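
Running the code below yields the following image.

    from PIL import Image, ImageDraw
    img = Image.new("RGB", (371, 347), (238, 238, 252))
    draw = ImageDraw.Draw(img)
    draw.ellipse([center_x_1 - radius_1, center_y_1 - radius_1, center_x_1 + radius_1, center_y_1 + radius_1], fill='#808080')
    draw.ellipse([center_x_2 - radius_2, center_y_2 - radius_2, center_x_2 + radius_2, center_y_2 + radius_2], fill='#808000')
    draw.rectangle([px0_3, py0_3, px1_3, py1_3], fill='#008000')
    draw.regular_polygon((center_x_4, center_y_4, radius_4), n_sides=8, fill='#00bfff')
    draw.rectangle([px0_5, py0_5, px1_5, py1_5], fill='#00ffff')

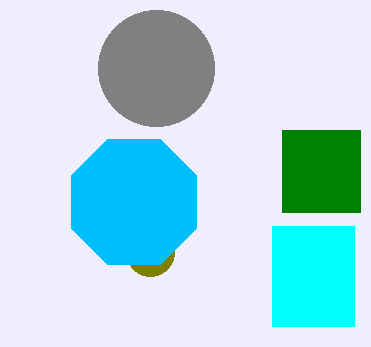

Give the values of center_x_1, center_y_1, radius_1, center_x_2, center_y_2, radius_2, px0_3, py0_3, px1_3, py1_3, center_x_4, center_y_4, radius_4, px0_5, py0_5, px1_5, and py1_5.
center_x_1 = 156
center_y_1 = 68
radius_1 = 58
center_x_2 = 150
center_y_2 = 252
radius_2 = 24
px0_3 = 282
py0_3 = 130
px1_3 = 360
py1_3 = 212
center_x_4 = 134
center_y_4 = 202
radius_4 = 68
px0_5 = 272
py0_5 = 226
px1_5 = 354
py1_5 = 326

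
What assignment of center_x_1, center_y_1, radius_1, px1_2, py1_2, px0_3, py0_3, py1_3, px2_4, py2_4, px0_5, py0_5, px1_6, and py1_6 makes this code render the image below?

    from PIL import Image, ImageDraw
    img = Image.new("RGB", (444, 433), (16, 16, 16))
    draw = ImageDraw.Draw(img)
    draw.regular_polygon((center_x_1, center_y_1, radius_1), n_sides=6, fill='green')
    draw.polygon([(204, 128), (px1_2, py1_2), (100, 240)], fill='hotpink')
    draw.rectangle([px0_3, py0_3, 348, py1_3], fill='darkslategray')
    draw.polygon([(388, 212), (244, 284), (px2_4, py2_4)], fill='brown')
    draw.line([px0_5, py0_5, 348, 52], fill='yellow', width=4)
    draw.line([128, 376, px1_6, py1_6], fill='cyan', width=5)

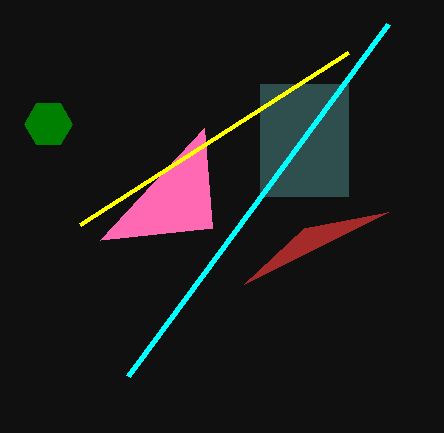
center_x_1 = 48
center_y_1 = 124
radius_1 = 24
px1_2 = 212
py1_2 = 228
px0_3 = 260
py0_3 = 84
py1_3 = 196
px2_4 = 304
py2_4 = 228
px0_5 = 80
py0_5 = 224
px1_6 = 388
py1_6 = 24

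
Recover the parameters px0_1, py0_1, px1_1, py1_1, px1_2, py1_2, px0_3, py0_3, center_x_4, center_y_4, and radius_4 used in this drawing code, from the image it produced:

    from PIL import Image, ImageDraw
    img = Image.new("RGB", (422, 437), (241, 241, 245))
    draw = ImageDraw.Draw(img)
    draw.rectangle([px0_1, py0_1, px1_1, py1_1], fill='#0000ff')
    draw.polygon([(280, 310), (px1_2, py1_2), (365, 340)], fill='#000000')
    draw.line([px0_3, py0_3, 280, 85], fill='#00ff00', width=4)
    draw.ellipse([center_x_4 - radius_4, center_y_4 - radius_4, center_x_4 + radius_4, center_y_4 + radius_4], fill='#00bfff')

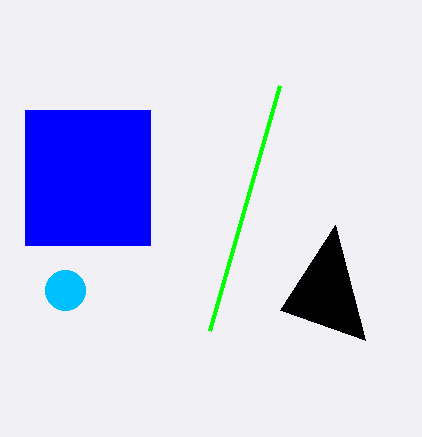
px0_1 = 25; py0_1 = 110; px1_1 = 150; py1_1 = 245; px1_2 = 335; py1_2 = 225; px0_3 = 210; py0_3 = 330; center_x_4 = 65; center_y_4 = 290; radius_4 = 20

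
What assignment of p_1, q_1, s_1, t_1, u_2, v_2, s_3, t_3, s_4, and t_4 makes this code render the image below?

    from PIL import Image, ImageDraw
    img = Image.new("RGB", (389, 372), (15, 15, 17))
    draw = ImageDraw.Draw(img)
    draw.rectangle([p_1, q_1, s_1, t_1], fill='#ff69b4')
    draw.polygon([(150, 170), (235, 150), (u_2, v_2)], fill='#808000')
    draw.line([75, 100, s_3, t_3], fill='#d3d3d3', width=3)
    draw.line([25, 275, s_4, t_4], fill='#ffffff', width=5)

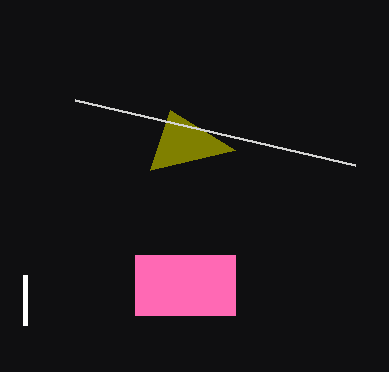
p_1 = 135, q_1 = 255, s_1 = 235, t_1 = 315, u_2 = 170, v_2 = 110, s_3 = 355, t_3 = 165, s_4 = 25, t_4 = 325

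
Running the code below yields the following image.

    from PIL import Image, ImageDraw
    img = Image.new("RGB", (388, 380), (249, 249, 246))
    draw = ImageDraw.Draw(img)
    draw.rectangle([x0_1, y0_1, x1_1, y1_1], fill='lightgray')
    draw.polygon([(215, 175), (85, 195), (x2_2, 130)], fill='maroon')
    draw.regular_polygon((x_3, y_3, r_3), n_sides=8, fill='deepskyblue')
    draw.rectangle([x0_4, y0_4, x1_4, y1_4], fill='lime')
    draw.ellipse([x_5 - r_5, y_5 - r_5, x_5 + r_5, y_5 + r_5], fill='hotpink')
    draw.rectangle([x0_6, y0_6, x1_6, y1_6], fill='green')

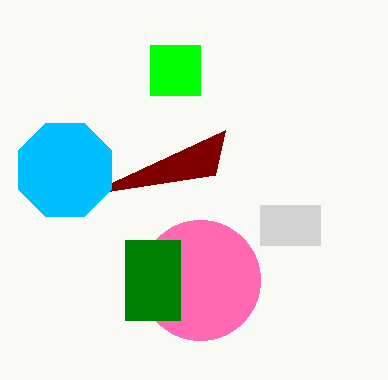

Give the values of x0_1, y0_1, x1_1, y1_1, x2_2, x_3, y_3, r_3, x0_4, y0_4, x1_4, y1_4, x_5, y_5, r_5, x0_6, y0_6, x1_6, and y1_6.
x0_1 = 260
y0_1 = 205
x1_1 = 320
y1_1 = 245
x2_2 = 225
x_3 = 65
y_3 = 170
r_3 = 50
x0_4 = 150
y0_4 = 45
x1_4 = 200
y1_4 = 95
x_5 = 200
y_5 = 280
r_5 = 60
x0_6 = 125
y0_6 = 240
x1_6 = 180
y1_6 = 320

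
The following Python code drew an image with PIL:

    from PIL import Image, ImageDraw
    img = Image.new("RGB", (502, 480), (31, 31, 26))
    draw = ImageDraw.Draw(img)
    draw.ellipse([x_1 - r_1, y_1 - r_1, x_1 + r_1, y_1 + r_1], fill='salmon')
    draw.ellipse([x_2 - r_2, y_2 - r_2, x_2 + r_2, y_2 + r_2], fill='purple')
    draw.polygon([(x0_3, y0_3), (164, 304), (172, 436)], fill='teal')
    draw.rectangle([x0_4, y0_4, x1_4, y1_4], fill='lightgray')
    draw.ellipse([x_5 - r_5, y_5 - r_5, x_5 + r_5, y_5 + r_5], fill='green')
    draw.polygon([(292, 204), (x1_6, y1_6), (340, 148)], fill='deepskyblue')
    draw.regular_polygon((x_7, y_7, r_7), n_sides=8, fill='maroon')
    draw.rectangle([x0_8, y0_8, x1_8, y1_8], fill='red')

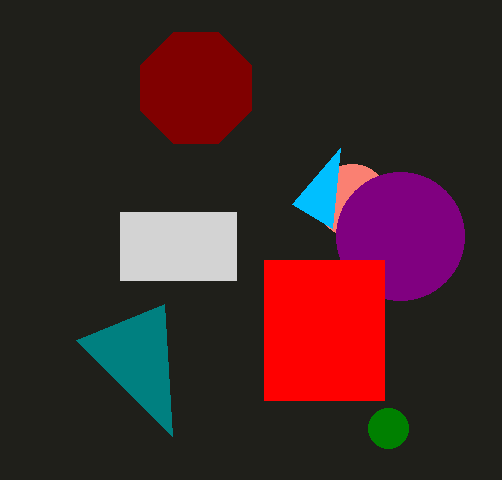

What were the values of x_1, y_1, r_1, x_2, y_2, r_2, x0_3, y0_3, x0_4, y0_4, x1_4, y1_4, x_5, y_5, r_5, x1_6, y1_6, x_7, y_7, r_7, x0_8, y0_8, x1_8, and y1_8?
x_1 = 352; y_1 = 200; r_1 = 36; x_2 = 400; y_2 = 236; r_2 = 64; x0_3 = 76; y0_3 = 340; x0_4 = 120; y0_4 = 212; x1_4 = 236; y1_4 = 280; x_5 = 388; y_5 = 428; r_5 = 20; x1_6 = 332; y1_6 = 228; x_7 = 196; y_7 = 88; r_7 = 60; x0_8 = 264; y0_8 = 260; x1_8 = 384; y1_8 = 400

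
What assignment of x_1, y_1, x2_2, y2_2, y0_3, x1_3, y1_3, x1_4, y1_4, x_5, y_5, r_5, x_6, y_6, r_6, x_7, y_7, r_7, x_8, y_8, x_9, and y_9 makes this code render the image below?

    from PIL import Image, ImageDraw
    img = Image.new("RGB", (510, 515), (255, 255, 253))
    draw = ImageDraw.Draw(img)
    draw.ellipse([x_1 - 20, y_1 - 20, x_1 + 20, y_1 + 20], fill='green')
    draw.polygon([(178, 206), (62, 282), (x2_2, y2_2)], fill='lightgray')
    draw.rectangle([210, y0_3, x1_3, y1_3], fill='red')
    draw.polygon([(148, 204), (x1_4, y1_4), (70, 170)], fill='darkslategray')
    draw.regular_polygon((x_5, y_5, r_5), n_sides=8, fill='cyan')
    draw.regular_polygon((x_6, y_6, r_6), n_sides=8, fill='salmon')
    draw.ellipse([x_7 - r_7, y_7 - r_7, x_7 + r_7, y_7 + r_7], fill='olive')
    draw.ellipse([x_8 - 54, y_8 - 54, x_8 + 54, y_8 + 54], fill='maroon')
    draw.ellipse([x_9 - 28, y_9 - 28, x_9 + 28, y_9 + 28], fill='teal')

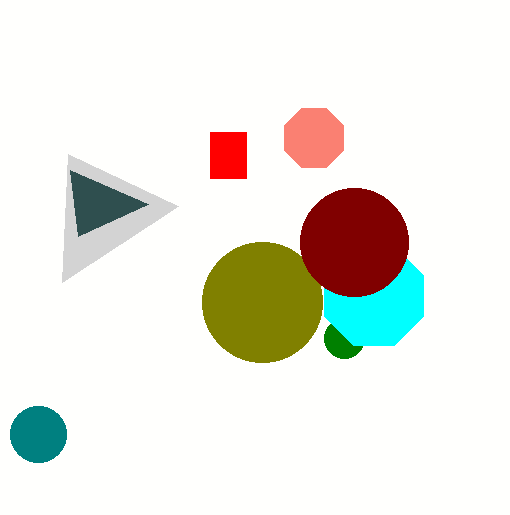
x_1 = 344
y_1 = 338
x2_2 = 68
y2_2 = 154
y0_3 = 132
x1_3 = 246
y1_3 = 178
x1_4 = 78
y1_4 = 236
x_5 = 374
y_5 = 296
r_5 = 54
x_6 = 314
y_6 = 138
r_6 = 32
x_7 = 262
y_7 = 302
r_7 = 60
x_8 = 354
y_8 = 242
x_9 = 38
y_9 = 434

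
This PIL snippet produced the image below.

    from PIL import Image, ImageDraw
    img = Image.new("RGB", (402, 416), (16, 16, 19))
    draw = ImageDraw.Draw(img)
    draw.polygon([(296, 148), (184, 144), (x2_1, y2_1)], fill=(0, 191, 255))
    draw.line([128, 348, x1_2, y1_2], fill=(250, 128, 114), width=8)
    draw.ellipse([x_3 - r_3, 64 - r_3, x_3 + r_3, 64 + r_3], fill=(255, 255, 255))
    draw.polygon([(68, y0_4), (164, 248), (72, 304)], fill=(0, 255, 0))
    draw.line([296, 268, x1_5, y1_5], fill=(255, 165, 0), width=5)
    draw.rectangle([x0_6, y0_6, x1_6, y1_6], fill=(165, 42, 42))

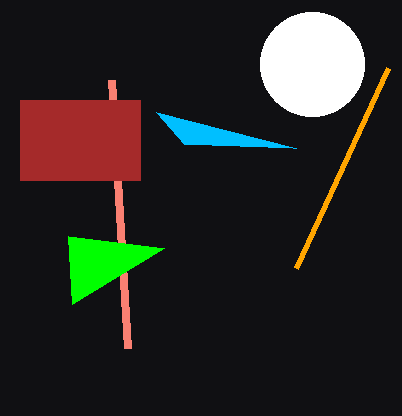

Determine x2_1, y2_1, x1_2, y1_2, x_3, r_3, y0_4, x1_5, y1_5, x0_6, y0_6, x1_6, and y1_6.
x2_1 = 156
y2_1 = 112
x1_2 = 112
y1_2 = 80
x_3 = 312
r_3 = 52
y0_4 = 236
x1_5 = 388
y1_5 = 68
x0_6 = 20
y0_6 = 100
x1_6 = 140
y1_6 = 180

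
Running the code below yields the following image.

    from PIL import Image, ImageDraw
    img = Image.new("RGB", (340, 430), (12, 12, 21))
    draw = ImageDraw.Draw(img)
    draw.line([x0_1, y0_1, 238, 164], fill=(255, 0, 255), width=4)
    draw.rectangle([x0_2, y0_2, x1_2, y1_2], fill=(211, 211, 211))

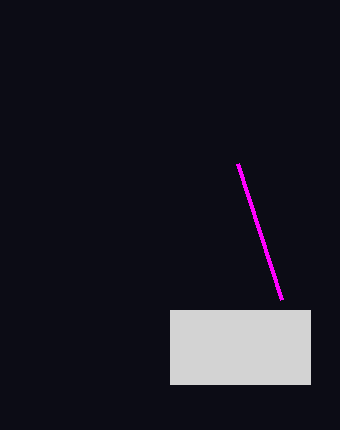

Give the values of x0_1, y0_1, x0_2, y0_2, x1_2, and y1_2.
x0_1 = 282; y0_1 = 300; x0_2 = 170; y0_2 = 310; x1_2 = 310; y1_2 = 384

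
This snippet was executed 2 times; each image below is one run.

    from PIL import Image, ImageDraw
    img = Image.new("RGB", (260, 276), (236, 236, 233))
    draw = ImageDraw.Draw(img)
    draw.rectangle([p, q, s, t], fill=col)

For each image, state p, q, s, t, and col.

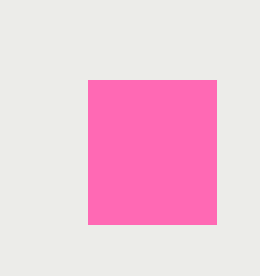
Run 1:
p = 88
q = 80
s = 216
t = 224
col = 'hotpink'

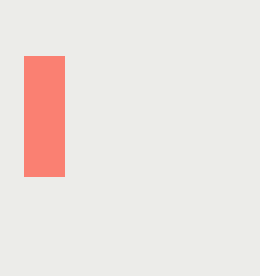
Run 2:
p = 24
q = 56
s = 64
t = 176
col = 'salmon'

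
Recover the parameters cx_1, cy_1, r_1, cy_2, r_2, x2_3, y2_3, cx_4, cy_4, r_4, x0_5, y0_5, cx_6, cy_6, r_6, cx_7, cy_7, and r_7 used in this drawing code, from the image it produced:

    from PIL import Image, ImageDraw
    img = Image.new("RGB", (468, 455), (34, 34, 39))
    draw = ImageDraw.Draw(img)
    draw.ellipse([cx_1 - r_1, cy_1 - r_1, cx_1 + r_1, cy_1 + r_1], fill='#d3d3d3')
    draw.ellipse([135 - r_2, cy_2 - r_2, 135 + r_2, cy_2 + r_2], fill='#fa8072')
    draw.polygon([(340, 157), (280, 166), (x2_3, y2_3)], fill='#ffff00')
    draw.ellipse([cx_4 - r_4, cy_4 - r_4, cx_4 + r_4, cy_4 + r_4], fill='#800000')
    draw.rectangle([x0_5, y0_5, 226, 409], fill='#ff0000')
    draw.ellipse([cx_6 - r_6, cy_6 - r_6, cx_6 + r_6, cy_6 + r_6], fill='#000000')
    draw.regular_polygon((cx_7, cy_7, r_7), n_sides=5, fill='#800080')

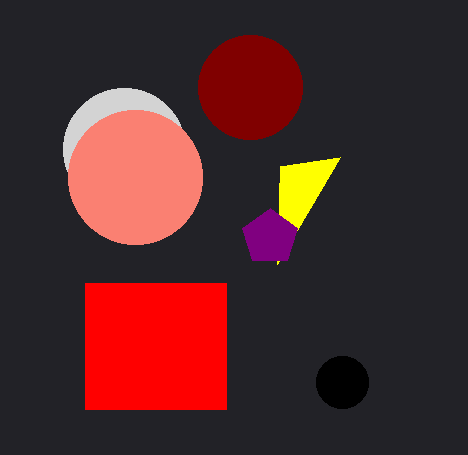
cx_1 = 124
cy_1 = 149
r_1 = 61
cy_2 = 177
r_2 = 67
x2_3 = 277
y2_3 = 264
cx_4 = 250
cy_4 = 87
r_4 = 52
x0_5 = 85
y0_5 = 283
cx_6 = 342
cy_6 = 382
r_6 = 26
cx_7 = 270
cy_7 = 237
r_7 = 29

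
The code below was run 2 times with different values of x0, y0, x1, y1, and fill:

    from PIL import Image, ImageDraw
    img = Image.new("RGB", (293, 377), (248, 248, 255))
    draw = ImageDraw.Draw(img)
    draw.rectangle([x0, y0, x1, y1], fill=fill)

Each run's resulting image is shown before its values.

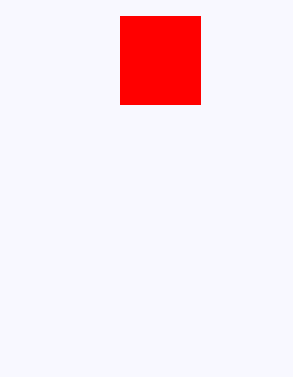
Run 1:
x0 = 120, y0 = 16, x1 = 200, y1 = 104, fill = 'red'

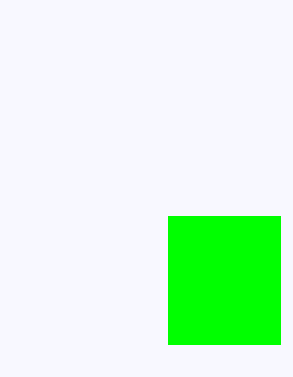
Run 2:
x0 = 168
y0 = 216
x1 = 280
y1 = 344
fill = 'lime'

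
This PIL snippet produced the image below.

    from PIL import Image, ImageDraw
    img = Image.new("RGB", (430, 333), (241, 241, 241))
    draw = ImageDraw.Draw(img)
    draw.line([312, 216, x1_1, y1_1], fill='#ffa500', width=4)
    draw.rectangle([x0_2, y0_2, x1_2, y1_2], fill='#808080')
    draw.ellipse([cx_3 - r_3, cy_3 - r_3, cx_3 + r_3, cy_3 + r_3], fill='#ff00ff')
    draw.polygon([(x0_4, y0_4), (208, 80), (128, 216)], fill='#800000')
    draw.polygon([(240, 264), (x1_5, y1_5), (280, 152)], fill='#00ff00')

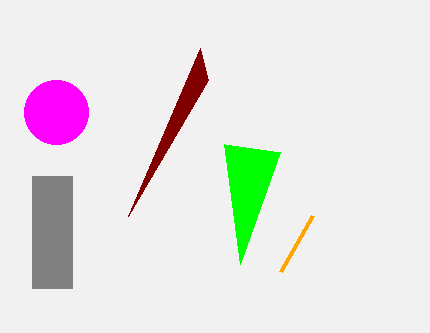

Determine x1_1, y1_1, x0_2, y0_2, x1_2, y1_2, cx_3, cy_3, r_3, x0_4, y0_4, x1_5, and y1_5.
x1_1 = 280; y1_1 = 272; x0_2 = 32; y0_2 = 176; x1_2 = 72; y1_2 = 288; cx_3 = 56; cy_3 = 112; r_3 = 32; x0_4 = 200; y0_4 = 48; x1_5 = 224; y1_5 = 144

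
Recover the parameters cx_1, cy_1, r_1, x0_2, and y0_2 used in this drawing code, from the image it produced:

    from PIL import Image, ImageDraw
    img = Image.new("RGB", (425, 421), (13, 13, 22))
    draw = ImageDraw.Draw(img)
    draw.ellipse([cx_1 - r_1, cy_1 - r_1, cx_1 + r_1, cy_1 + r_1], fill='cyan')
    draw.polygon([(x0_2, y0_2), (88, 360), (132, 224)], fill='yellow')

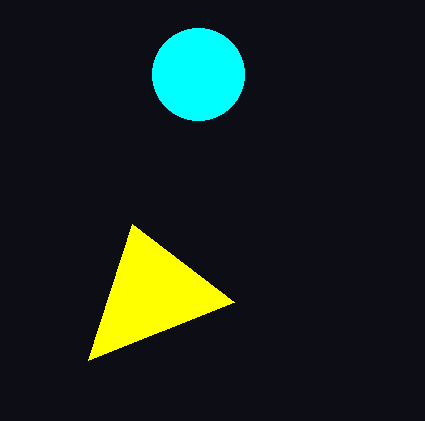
cx_1 = 198, cy_1 = 74, r_1 = 46, x0_2 = 234, y0_2 = 302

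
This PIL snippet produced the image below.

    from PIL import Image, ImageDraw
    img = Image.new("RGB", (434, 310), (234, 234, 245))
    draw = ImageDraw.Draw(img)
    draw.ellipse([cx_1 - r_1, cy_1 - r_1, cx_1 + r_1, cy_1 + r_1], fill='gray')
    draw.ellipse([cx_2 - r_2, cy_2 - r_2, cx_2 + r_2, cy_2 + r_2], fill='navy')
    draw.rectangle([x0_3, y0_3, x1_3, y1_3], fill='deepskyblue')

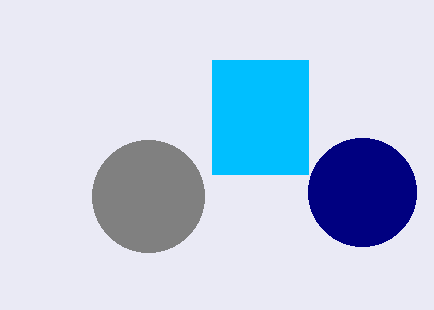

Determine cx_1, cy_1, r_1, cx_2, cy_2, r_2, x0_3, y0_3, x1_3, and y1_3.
cx_1 = 148; cy_1 = 196; r_1 = 56; cx_2 = 362; cy_2 = 192; r_2 = 54; x0_3 = 212; y0_3 = 60; x1_3 = 308; y1_3 = 174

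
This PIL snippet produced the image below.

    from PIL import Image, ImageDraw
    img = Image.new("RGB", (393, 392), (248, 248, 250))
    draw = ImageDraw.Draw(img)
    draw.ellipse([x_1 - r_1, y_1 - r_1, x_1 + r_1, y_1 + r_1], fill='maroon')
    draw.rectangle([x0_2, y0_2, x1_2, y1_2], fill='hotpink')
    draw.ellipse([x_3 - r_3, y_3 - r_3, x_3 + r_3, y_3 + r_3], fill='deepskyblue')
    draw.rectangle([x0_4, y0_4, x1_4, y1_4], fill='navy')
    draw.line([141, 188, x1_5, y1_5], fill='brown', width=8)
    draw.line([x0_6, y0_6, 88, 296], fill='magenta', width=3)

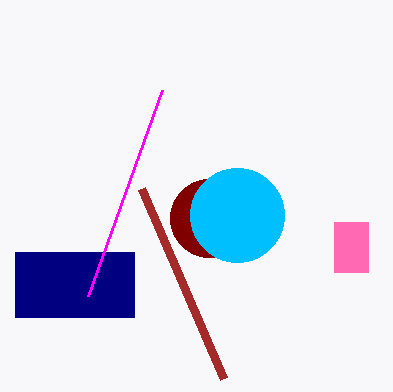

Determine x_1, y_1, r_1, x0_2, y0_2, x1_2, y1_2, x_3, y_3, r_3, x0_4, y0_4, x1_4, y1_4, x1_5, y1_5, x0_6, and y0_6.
x_1 = 209
y_1 = 218
r_1 = 39
x0_2 = 334
y0_2 = 222
x1_2 = 368
y1_2 = 272
x_3 = 237
y_3 = 215
r_3 = 47
x0_4 = 15
y0_4 = 252
x1_4 = 134
y1_4 = 317
x1_5 = 223
y1_5 = 378
x0_6 = 162
y0_6 = 90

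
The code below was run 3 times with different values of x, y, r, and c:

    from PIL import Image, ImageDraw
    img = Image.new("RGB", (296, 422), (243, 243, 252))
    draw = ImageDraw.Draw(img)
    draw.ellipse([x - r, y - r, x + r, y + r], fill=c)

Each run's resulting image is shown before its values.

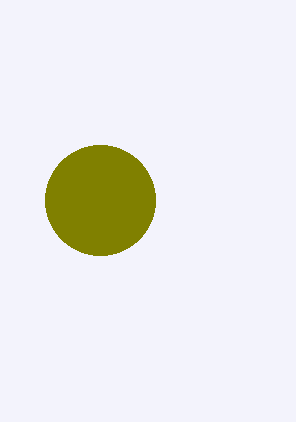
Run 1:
x = 100
y = 200
r = 55
c = 'olive'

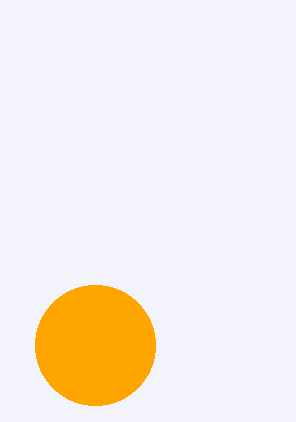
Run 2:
x = 95, y = 345, r = 60, c = 'orange'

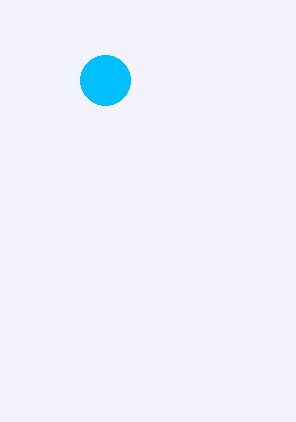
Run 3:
x = 105, y = 80, r = 25, c = 'deepskyblue'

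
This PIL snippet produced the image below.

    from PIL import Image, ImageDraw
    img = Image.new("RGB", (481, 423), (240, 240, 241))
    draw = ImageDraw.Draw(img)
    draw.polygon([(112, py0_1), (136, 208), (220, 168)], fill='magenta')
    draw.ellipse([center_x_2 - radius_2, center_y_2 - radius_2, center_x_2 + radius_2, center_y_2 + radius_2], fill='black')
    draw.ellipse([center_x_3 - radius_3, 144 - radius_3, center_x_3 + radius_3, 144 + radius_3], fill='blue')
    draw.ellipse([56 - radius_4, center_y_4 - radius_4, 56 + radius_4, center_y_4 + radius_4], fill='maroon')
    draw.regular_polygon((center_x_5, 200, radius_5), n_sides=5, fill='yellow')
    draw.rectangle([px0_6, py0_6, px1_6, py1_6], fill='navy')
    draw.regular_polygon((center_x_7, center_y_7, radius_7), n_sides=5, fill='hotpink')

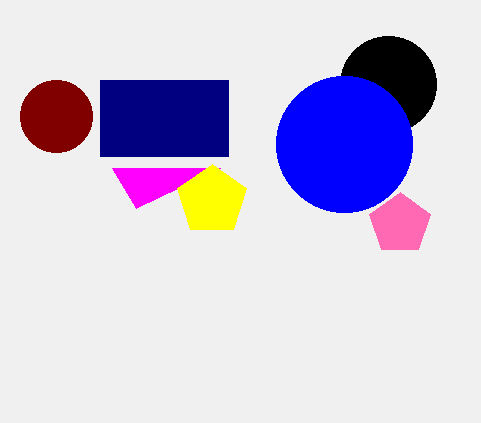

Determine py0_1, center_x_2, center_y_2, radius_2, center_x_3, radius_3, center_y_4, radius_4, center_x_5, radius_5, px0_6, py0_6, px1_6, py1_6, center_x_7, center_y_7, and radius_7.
py0_1 = 168, center_x_2 = 388, center_y_2 = 84, radius_2 = 48, center_x_3 = 344, radius_3 = 68, center_y_4 = 116, radius_4 = 36, center_x_5 = 212, radius_5 = 36, px0_6 = 100, py0_6 = 80, px1_6 = 228, py1_6 = 156, center_x_7 = 400, center_y_7 = 224, radius_7 = 32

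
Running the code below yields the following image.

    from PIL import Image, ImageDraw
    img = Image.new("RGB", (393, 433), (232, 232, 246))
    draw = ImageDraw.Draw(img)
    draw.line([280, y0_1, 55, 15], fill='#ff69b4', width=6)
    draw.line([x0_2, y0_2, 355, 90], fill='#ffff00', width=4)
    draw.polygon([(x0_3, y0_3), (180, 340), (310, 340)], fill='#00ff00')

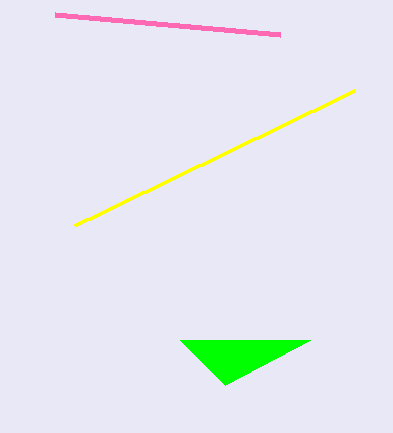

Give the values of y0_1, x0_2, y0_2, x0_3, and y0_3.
y0_1 = 35
x0_2 = 75
y0_2 = 225
x0_3 = 225
y0_3 = 385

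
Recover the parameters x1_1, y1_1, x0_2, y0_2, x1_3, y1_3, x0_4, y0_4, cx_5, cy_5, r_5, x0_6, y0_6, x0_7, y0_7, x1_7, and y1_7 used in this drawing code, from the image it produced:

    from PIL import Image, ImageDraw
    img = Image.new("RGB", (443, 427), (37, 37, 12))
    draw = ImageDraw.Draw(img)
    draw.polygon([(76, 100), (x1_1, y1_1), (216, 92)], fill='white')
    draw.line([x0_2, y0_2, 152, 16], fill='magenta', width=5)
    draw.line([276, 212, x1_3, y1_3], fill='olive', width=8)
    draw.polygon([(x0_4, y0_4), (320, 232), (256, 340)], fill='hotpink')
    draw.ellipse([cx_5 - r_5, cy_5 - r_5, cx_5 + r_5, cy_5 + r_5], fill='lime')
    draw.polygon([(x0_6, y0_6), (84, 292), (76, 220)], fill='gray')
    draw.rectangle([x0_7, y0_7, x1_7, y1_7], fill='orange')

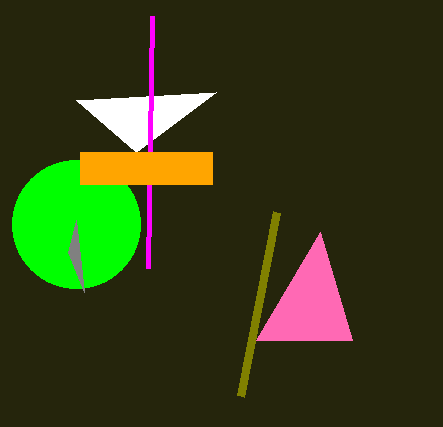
x1_1 = 136, y1_1 = 152, x0_2 = 148, y0_2 = 268, x1_3 = 240, y1_3 = 396, x0_4 = 352, y0_4 = 340, cx_5 = 76, cy_5 = 224, r_5 = 64, x0_6 = 68, y0_6 = 252, x0_7 = 80, y0_7 = 152, x1_7 = 212, y1_7 = 184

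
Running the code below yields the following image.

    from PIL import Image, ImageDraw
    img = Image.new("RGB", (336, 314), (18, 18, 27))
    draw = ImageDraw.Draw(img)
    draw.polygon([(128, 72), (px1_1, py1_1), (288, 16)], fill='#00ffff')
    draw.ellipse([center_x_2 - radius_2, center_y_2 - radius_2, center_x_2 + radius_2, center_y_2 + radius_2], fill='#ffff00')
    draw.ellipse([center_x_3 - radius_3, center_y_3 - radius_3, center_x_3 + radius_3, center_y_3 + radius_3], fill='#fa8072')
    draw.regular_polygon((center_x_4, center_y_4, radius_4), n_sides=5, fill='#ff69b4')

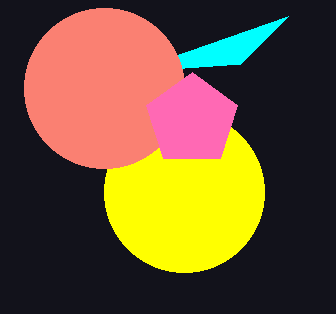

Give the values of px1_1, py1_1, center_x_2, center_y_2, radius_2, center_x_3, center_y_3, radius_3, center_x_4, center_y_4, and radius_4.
px1_1 = 240; py1_1 = 64; center_x_2 = 184; center_y_2 = 192; radius_2 = 80; center_x_3 = 104; center_y_3 = 88; radius_3 = 80; center_x_4 = 192; center_y_4 = 120; radius_4 = 48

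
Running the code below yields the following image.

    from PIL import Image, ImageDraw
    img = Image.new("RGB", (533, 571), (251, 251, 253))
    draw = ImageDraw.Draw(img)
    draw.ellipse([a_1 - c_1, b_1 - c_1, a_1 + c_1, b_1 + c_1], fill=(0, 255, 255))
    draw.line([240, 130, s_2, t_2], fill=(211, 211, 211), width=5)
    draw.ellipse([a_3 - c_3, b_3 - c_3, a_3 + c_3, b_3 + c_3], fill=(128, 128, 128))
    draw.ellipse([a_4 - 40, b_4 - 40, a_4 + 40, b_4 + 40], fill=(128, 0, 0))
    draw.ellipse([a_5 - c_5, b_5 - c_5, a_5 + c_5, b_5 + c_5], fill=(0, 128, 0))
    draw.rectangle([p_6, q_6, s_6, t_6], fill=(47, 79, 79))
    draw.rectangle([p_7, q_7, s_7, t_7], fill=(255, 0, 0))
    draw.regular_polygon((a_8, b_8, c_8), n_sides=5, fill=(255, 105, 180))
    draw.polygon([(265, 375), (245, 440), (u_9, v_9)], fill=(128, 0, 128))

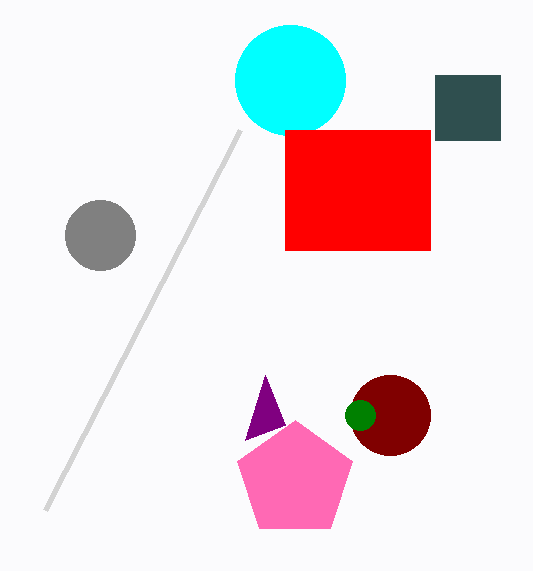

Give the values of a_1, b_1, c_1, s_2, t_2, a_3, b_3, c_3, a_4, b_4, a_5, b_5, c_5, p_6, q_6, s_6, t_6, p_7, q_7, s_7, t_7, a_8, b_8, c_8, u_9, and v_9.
a_1 = 290, b_1 = 80, c_1 = 55, s_2 = 45, t_2 = 510, a_3 = 100, b_3 = 235, c_3 = 35, a_4 = 390, b_4 = 415, a_5 = 360, b_5 = 415, c_5 = 15, p_6 = 435, q_6 = 75, s_6 = 500, t_6 = 140, p_7 = 285, q_7 = 130, s_7 = 430, t_7 = 250, a_8 = 295, b_8 = 480, c_8 = 60, u_9 = 285, v_9 = 425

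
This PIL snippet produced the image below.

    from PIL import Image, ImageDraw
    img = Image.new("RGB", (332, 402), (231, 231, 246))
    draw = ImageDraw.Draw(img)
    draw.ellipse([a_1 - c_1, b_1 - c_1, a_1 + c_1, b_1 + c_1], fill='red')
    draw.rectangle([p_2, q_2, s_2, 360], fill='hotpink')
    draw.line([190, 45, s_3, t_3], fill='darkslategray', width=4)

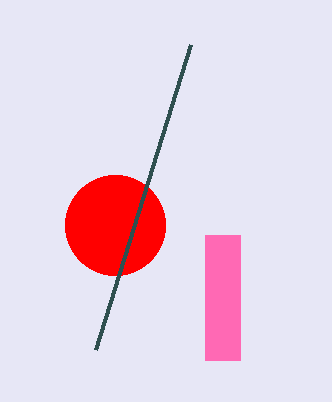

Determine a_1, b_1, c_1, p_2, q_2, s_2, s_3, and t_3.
a_1 = 115, b_1 = 225, c_1 = 50, p_2 = 205, q_2 = 235, s_2 = 240, s_3 = 95, t_3 = 350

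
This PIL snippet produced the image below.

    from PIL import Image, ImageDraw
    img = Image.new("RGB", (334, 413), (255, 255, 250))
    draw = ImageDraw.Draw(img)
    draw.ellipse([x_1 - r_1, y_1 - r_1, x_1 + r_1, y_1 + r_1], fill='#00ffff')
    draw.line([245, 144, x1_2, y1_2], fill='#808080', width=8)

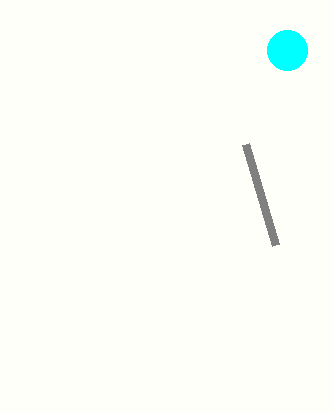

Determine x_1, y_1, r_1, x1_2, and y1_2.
x_1 = 287; y_1 = 50; r_1 = 20; x1_2 = 275; y1_2 = 245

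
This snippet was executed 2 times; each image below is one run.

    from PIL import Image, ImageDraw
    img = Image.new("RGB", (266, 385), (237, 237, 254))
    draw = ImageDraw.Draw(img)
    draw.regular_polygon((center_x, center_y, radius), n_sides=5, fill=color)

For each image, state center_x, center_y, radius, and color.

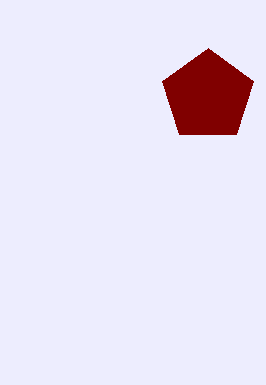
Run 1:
center_x = 208, center_y = 96, radius = 48, color = 'maroon'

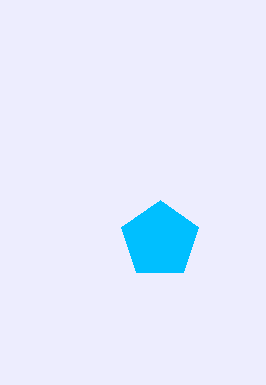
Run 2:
center_x = 160; center_y = 240; radius = 40; color = 'deepskyblue'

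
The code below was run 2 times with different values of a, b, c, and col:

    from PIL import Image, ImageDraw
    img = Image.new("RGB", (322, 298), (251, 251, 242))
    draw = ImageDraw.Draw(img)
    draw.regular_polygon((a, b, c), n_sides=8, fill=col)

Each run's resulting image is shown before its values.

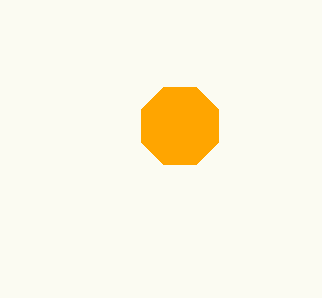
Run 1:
a = 180; b = 126; c = 42; col = 'orange'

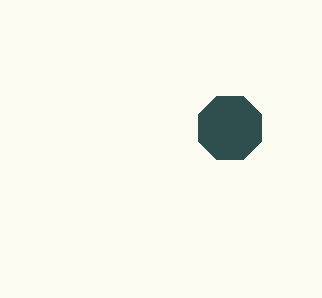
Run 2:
a = 230, b = 128, c = 34, col = 'darkslategray'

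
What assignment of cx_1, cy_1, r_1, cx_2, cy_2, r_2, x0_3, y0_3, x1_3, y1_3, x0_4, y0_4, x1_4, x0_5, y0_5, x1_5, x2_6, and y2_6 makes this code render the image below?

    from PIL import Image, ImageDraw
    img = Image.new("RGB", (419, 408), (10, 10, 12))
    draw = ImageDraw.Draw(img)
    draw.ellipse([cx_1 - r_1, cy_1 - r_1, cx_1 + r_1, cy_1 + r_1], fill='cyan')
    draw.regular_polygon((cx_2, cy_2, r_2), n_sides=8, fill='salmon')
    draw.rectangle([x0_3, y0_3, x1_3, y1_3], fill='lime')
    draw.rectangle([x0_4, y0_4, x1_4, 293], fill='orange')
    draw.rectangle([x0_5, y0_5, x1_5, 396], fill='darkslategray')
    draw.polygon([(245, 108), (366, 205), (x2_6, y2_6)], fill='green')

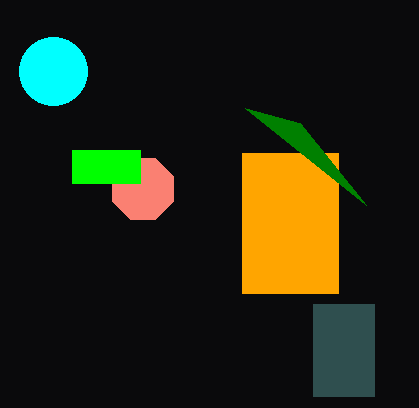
cx_1 = 53, cy_1 = 71, r_1 = 34, cx_2 = 143, cy_2 = 189, r_2 = 33, x0_3 = 72, y0_3 = 150, x1_3 = 140, y1_3 = 183, x0_4 = 242, y0_4 = 153, x1_4 = 338, x0_5 = 313, y0_5 = 304, x1_5 = 374, x2_6 = 300, y2_6 = 123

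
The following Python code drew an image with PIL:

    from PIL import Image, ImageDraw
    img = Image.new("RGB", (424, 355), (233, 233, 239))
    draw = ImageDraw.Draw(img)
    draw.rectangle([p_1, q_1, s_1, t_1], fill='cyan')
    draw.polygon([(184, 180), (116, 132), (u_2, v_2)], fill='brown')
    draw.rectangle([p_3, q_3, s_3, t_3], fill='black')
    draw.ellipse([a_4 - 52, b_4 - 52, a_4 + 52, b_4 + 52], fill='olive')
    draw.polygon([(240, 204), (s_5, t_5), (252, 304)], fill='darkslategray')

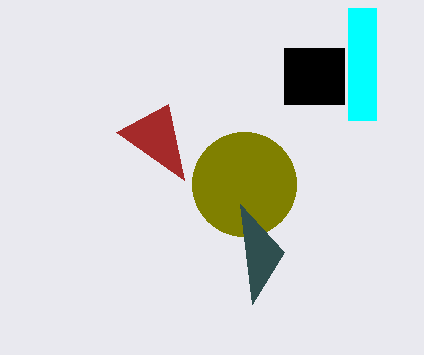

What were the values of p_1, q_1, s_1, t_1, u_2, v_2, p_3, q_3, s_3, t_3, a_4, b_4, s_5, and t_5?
p_1 = 348, q_1 = 8, s_1 = 376, t_1 = 120, u_2 = 168, v_2 = 104, p_3 = 284, q_3 = 48, s_3 = 344, t_3 = 104, a_4 = 244, b_4 = 184, s_5 = 284, t_5 = 252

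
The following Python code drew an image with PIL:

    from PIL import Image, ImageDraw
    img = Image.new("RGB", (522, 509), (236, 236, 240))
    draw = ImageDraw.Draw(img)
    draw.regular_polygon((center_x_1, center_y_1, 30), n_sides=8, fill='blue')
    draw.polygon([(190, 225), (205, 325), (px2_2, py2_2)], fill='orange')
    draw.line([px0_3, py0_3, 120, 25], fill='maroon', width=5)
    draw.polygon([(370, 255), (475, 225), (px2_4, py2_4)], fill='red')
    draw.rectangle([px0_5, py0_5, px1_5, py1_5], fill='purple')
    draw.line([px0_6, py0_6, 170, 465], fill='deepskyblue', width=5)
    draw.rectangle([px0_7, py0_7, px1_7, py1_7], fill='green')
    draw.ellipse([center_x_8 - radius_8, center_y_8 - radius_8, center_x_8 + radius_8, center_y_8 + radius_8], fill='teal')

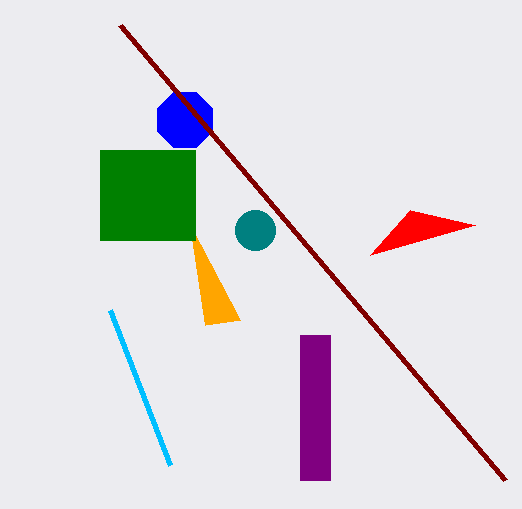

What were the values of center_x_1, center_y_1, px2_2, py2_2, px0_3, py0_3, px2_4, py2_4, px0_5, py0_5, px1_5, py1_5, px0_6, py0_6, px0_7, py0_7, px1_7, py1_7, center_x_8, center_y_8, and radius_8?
center_x_1 = 185
center_y_1 = 120
px2_2 = 240
py2_2 = 320
px0_3 = 505
py0_3 = 480
px2_4 = 410
py2_4 = 210
px0_5 = 300
py0_5 = 335
px1_5 = 330
py1_5 = 480
px0_6 = 110
py0_6 = 310
px0_7 = 100
py0_7 = 150
px1_7 = 195
py1_7 = 240
center_x_8 = 255
center_y_8 = 230
radius_8 = 20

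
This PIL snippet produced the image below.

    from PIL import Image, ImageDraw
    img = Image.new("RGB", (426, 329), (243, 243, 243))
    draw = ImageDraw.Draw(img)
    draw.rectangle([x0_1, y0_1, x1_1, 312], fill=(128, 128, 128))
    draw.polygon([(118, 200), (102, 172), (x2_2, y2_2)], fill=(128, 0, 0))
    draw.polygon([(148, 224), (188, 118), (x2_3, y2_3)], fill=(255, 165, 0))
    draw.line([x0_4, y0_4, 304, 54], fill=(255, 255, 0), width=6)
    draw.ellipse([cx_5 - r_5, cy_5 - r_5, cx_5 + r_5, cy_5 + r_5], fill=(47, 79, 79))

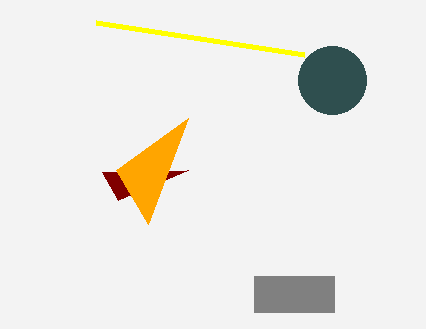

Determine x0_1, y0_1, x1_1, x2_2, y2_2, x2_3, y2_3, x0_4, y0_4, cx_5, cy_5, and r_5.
x0_1 = 254, y0_1 = 276, x1_1 = 334, x2_2 = 188, y2_2 = 170, x2_3 = 116, y2_3 = 170, x0_4 = 96, y0_4 = 22, cx_5 = 332, cy_5 = 80, r_5 = 34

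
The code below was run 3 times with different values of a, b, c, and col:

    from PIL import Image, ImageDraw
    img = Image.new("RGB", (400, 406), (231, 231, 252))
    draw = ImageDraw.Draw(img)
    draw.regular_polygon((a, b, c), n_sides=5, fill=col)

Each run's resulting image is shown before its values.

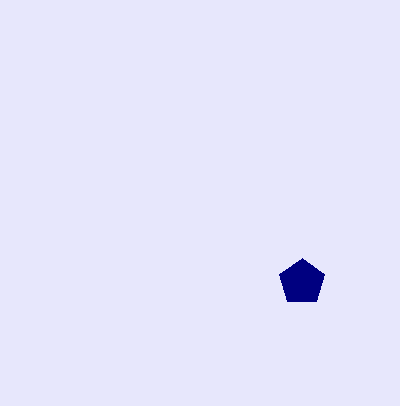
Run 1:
a = 302
b = 282
c = 24
col = 'navy'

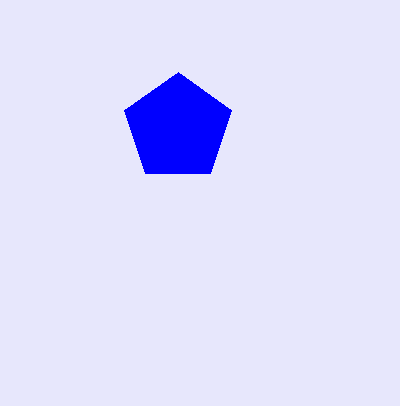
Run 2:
a = 178
b = 128
c = 56
col = 'blue'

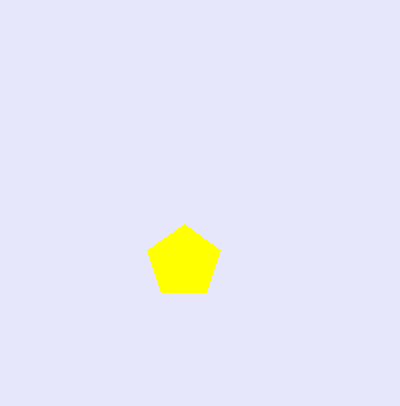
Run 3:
a = 184
b = 262
c = 38
col = 'yellow'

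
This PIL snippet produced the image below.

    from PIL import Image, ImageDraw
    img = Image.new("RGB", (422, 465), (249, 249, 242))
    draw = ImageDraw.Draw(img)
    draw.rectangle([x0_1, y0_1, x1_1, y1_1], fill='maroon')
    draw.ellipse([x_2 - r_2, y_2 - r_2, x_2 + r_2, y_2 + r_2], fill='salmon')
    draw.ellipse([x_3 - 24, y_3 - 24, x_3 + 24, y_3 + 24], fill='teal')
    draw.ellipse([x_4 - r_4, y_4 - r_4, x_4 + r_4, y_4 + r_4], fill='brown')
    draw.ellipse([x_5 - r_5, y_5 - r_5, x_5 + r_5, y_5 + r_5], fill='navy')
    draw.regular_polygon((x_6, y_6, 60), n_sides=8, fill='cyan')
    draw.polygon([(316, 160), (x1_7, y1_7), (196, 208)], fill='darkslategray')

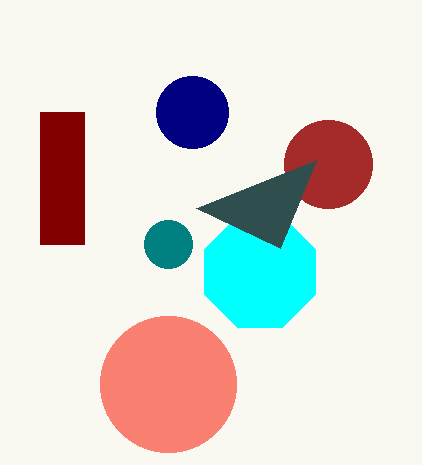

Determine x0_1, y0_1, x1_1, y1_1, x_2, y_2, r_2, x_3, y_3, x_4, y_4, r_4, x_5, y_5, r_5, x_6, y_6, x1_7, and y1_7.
x0_1 = 40, y0_1 = 112, x1_1 = 84, y1_1 = 244, x_2 = 168, y_2 = 384, r_2 = 68, x_3 = 168, y_3 = 244, x_4 = 328, y_4 = 164, r_4 = 44, x_5 = 192, y_5 = 112, r_5 = 36, x_6 = 260, y_6 = 272, x1_7 = 280, y1_7 = 248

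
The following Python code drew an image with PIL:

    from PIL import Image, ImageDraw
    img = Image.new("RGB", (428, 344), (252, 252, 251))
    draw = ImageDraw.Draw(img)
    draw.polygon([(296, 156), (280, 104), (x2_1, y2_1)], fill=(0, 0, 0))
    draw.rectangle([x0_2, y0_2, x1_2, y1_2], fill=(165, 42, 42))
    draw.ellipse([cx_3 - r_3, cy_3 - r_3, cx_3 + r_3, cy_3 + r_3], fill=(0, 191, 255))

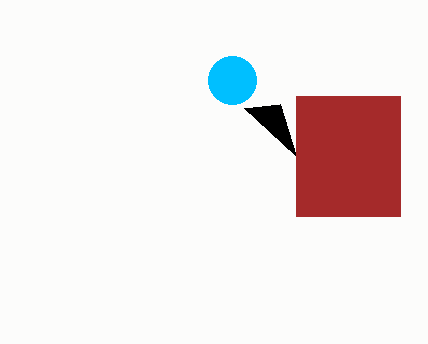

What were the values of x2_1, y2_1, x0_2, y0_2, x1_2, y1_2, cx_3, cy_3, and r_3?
x2_1 = 244
y2_1 = 108
x0_2 = 296
y0_2 = 96
x1_2 = 400
y1_2 = 216
cx_3 = 232
cy_3 = 80
r_3 = 24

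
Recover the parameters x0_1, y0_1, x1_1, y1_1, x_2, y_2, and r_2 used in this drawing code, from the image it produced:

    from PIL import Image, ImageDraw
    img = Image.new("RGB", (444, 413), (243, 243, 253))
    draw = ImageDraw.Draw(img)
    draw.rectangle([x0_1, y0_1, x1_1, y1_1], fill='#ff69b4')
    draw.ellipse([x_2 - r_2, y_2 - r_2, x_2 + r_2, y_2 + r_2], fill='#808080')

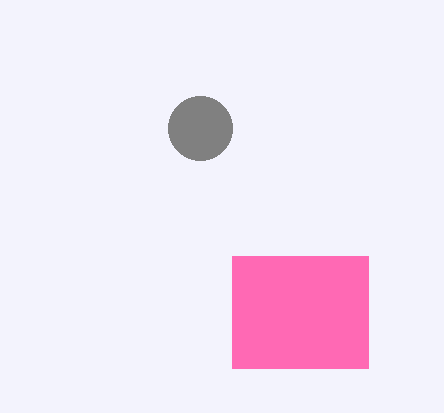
x0_1 = 232; y0_1 = 256; x1_1 = 368; y1_1 = 368; x_2 = 200; y_2 = 128; r_2 = 32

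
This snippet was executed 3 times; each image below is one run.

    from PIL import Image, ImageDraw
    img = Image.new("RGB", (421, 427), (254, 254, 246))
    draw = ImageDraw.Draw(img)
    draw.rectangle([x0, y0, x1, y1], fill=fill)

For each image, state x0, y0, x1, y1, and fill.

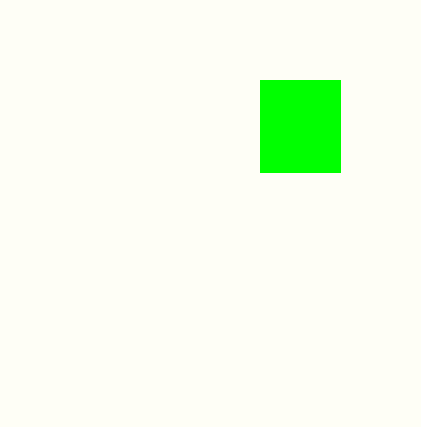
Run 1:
x0 = 260
y0 = 80
x1 = 340
y1 = 172
fill = 'lime'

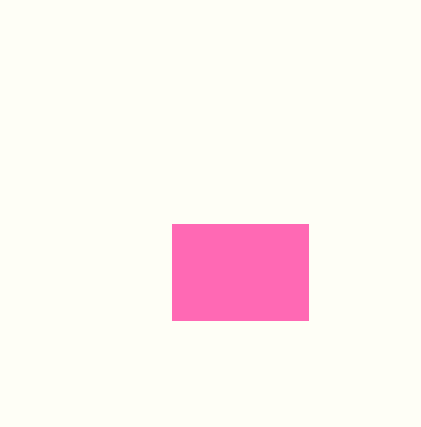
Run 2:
x0 = 172; y0 = 224; x1 = 308; y1 = 320; fill = 'hotpink'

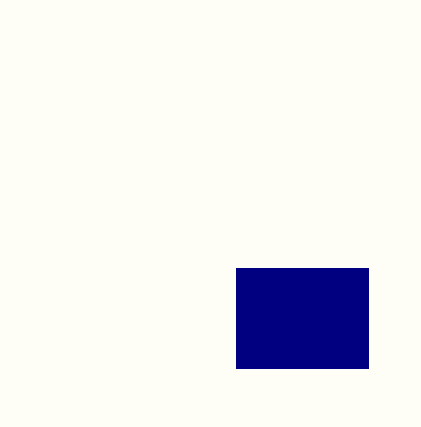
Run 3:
x0 = 236; y0 = 268; x1 = 368; y1 = 368; fill = 'navy'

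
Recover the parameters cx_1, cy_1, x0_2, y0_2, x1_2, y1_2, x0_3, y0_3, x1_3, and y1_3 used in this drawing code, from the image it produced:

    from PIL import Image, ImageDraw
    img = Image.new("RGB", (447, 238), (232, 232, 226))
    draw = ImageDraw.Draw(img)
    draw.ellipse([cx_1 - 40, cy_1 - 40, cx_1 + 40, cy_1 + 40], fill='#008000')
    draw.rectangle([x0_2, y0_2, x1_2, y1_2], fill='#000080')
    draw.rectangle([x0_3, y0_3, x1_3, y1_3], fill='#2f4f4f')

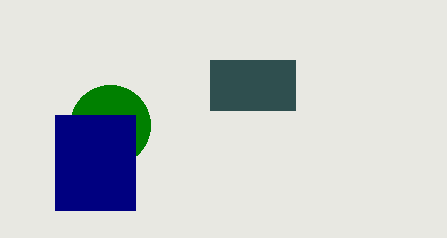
cx_1 = 110; cy_1 = 125; x0_2 = 55; y0_2 = 115; x1_2 = 135; y1_2 = 210; x0_3 = 210; y0_3 = 60; x1_3 = 295; y1_3 = 110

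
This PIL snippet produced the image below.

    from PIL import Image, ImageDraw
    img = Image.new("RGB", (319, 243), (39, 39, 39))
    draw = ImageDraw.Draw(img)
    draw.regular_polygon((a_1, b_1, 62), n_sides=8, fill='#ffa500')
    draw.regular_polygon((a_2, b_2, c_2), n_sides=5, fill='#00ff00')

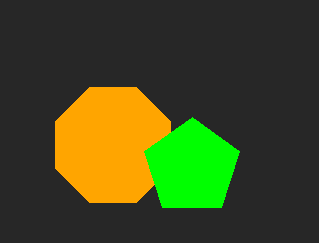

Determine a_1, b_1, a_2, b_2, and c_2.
a_1 = 113
b_1 = 145
a_2 = 192
b_2 = 167
c_2 = 50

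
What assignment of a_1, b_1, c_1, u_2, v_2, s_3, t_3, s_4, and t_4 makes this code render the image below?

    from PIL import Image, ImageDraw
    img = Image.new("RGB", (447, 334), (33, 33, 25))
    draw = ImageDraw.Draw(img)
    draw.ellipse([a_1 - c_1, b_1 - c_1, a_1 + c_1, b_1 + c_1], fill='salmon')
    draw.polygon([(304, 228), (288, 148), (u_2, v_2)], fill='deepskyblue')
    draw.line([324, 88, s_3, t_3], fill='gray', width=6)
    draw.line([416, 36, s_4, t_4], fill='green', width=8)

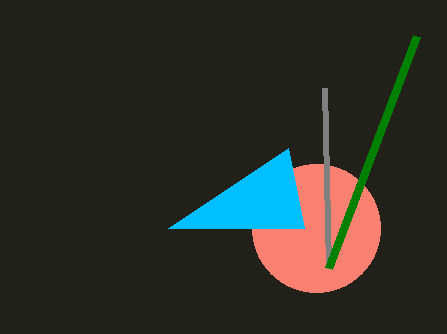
a_1 = 316, b_1 = 228, c_1 = 64, u_2 = 168, v_2 = 228, s_3 = 328, t_3 = 268, s_4 = 328, t_4 = 268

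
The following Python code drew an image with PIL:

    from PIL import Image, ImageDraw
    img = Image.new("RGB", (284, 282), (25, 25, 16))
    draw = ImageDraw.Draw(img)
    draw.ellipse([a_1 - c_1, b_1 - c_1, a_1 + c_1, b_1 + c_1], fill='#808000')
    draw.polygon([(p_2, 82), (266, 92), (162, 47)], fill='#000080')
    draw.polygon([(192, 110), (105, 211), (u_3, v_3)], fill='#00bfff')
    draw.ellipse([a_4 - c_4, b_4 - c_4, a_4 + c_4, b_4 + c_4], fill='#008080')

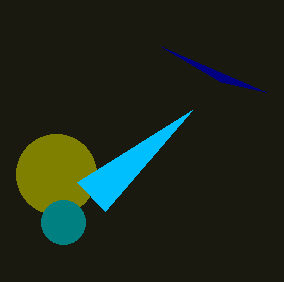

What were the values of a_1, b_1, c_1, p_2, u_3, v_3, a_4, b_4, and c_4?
a_1 = 56, b_1 = 174, c_1 = 40, p_2 = 221, u_3 = 77, v_3 = 182, a_4 = 63, b_4 = 222, c_4 = 22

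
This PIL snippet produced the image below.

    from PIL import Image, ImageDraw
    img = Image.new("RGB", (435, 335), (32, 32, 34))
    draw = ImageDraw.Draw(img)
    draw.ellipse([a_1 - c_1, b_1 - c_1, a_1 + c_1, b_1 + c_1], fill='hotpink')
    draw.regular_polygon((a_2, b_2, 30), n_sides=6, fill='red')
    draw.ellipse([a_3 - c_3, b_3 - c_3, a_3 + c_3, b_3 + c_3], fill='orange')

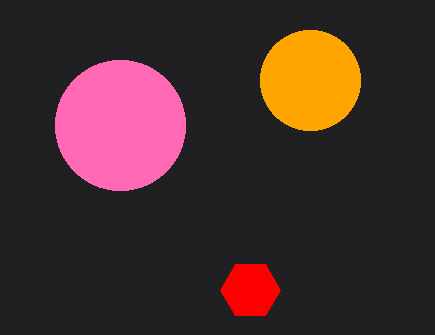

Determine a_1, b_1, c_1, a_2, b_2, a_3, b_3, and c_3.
a_1 = 120; b_1 = 125; c_1 = 65; a_2 = 250; b_2 = 290; a_3 = 310; b_3 = 80; c_3 = 50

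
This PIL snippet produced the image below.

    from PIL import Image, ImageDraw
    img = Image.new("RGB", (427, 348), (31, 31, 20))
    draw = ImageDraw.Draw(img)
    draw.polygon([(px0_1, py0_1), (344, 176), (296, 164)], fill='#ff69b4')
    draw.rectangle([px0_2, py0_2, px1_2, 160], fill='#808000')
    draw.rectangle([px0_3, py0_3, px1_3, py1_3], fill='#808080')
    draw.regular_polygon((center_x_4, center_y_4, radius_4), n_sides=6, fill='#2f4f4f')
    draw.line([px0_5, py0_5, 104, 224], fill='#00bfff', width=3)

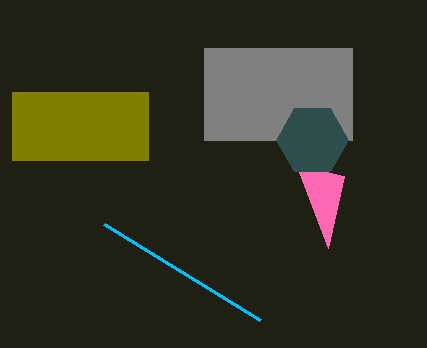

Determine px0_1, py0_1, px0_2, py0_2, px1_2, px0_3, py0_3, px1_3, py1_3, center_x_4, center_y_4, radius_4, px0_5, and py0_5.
px0_1 = 328; py0_1 = 248; px0_2 = 12; py0_2 = 92; px1_2 = 148; px0_3 = 204; py0_3 = 48; px1_3 = 352; py1_3 = 140; center_x_4 = 312; center_y_4 = 140; radius_4 = 36; px0_5 = 260; py0_5 = 320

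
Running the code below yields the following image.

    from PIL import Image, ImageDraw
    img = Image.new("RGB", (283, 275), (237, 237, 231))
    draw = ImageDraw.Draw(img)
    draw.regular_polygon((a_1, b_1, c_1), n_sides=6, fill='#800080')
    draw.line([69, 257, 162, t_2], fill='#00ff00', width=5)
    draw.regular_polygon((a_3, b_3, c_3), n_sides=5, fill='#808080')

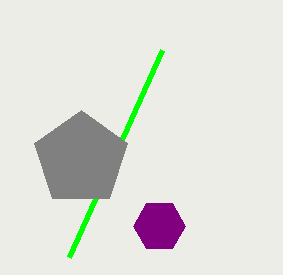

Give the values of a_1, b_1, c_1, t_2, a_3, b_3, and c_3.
a_1 = 159; b_1 = 226; c_1 = 26; t_2 = 50; a_3 = 81; b_3 = 159; c_3 = 49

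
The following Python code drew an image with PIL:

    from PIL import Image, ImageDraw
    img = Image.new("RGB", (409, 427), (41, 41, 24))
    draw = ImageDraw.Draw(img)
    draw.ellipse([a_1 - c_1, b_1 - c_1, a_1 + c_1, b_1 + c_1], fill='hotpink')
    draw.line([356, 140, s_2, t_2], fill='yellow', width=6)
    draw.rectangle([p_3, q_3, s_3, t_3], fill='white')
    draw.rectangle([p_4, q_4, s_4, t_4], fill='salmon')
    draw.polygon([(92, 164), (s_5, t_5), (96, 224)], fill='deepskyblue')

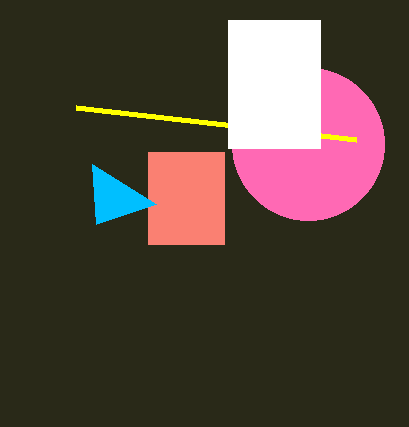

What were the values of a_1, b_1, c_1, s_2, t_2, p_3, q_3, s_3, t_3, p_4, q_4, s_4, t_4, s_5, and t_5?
a_1 = 308
b_1 = 144
c_1 = 76
s_2 = 76
t_2 = 108
p_3 = 228
q_3 = 20
s_3 = 320
t_3 = 148
p_4 = 148
q_4 = 152
s_4 = 224
t_4 = 244
s_5 = 156
t_5 = 204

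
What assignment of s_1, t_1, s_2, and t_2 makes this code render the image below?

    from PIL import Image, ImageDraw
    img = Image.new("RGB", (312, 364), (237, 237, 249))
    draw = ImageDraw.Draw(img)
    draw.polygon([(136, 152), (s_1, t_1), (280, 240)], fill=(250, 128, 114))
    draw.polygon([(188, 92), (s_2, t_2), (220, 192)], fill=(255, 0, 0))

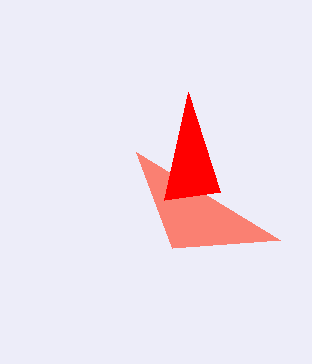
s_1 = 172; t_1 = 248; s_2 = 164; t_2 = 200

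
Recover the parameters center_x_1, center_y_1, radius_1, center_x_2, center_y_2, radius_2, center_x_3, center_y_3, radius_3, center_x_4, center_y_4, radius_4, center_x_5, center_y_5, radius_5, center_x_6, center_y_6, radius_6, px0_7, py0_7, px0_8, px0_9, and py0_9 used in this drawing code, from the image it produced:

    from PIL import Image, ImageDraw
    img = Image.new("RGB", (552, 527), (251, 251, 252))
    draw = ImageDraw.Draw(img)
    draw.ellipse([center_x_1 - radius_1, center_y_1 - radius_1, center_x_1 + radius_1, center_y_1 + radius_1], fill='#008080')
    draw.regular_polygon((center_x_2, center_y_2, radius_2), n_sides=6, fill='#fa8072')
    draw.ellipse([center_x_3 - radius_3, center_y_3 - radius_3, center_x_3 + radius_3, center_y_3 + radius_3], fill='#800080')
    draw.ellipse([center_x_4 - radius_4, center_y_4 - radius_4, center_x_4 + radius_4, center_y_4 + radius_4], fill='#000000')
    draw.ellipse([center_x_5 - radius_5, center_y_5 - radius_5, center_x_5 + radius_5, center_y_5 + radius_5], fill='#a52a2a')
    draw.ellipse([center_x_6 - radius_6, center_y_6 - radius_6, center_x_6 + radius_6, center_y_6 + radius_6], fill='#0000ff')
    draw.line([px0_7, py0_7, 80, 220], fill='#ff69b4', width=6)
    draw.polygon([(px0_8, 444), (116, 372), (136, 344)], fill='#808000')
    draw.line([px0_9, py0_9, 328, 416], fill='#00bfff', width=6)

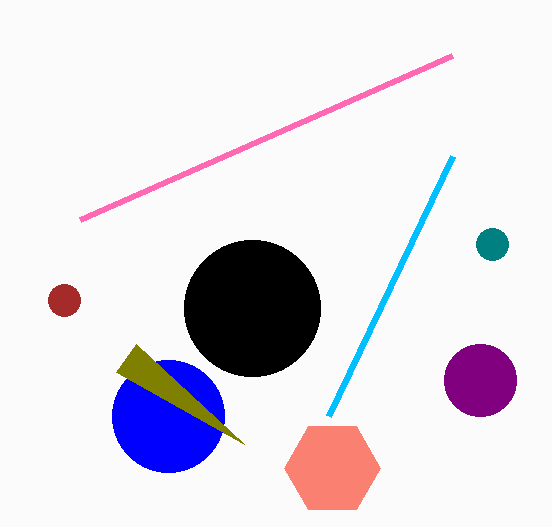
center_x_1 = 492
center_y_1 = 244
radius_1 = 16
center_x_2 = 332
center_y_2 = 468
radius_2 = 48
center_x_3 = 480
center_y_3 = 380
radius_3 = 36
center_x_4 = 252
center_y_4 = 308
radius_4 = 68
center_x_5 = 64
center_y_5 = 300
radius_5 = 16
center_x_6 = 168
center_y_6 = 416
radius_6 = 56
px0_7 = 452
py0_7 = 56
px0_8 = 244
px0_9 = 452
py0_9 = 156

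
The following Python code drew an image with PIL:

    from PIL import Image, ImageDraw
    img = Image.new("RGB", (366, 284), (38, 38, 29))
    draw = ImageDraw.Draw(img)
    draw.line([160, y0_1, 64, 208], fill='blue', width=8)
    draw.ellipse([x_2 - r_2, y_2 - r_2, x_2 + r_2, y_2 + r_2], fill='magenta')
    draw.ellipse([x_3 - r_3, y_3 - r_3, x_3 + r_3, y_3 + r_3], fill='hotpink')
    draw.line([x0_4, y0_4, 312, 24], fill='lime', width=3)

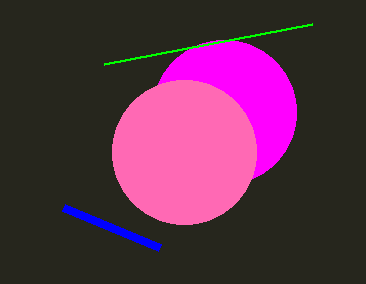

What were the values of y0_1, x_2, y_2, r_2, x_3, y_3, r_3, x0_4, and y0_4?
y0_1 = 248
x_2 = 224
y_2 = 112
r_2 = 72
x_3 = 184
y_3 = 152
r_3 = 72
x0_4 = 104
y0_4 = 64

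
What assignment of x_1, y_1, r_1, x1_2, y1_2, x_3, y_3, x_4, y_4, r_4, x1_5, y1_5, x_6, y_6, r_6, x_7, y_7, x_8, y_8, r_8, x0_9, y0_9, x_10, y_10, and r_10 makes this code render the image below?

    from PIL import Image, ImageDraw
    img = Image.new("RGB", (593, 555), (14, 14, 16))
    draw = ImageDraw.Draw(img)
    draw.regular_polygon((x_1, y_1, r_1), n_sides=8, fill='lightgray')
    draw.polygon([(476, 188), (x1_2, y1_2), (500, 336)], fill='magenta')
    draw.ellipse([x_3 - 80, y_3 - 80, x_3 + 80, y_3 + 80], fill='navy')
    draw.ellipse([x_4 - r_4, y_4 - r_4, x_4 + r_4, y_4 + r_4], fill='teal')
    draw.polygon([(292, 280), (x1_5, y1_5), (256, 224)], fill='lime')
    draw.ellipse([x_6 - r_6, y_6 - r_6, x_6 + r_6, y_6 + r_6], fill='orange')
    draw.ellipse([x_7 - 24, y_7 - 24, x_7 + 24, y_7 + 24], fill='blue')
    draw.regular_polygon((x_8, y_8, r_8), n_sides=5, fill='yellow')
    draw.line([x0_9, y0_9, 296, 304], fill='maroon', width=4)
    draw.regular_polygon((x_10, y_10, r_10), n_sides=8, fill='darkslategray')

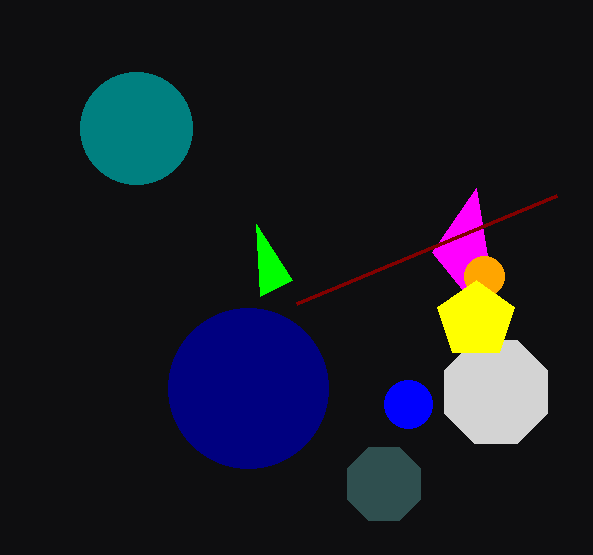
x_1 = 496; y_1 = 392; r_1 = 56; x1_2 = 432; y1_2 = 252; x_3 = 248; y_3 = 388; x_4 = 136; y_4 = 128; r_4 = 56; x1_5 = 260; y1_5 = 296; x_6 = 484; y_6 = 276; r_6 = 20; x_7 = 408; y_7 = 404; x_8 = 476; y_8 = 320; r_8 = 40; x0_9 = 556; y0_9 = 196; x_10 = 384; y_10 = 484; r_10 = 40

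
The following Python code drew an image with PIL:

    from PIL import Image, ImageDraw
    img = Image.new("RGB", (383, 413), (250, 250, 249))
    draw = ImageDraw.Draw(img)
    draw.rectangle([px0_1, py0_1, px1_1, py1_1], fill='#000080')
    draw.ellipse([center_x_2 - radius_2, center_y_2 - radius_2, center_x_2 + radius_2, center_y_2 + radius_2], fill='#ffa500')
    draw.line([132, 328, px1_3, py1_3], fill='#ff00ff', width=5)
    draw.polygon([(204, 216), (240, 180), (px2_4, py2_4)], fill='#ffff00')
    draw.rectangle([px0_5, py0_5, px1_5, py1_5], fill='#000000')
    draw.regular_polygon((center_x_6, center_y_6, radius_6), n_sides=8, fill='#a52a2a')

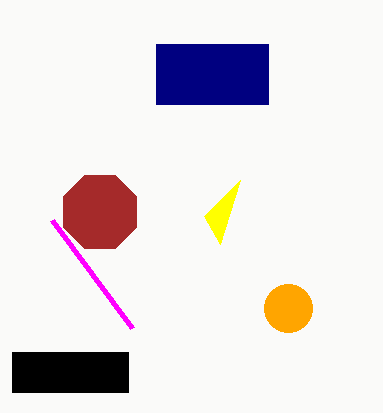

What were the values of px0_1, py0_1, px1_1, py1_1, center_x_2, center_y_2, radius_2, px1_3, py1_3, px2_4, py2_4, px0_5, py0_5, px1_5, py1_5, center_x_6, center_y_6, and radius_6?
px0_1 = 156
py0_1 = 44
px1_1 = 268
py1_1 = 104
center_x_2 = 288
center_y_2 = 308
radius_2 = 24
px1_3 = 52
py1_3 = 220
px2_4 = 220
py2_4 = 244
px0_5 = 12
py0_5 = 352
px1_5 = 128
py1_5 = 392
center_x_6 = 100
center_y_6 = 212
radius_6 = 40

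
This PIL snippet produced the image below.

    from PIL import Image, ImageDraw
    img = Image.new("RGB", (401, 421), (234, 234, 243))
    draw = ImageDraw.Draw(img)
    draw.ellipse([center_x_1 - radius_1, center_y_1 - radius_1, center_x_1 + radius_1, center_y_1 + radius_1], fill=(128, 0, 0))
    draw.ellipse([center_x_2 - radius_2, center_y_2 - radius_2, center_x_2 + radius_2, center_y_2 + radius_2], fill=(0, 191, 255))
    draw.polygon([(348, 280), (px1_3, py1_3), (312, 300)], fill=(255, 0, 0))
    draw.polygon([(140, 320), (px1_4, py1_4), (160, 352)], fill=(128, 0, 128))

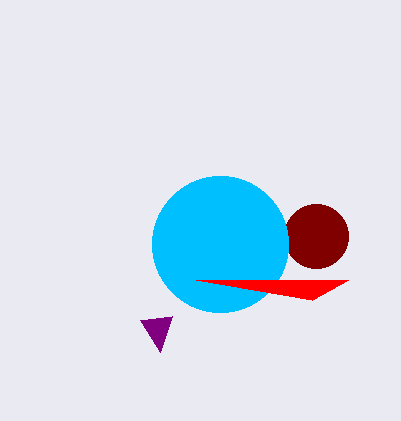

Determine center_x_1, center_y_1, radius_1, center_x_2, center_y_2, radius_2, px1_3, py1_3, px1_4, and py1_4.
center_x_1 = 316, center_y_1 = 236, radius_1 = 32, center_x_2 = 220, center_y_2 = 244, radius_2 = 68, px1_3 = 196, py1_3 = 280, px1_4 = 172, py1_4 = 316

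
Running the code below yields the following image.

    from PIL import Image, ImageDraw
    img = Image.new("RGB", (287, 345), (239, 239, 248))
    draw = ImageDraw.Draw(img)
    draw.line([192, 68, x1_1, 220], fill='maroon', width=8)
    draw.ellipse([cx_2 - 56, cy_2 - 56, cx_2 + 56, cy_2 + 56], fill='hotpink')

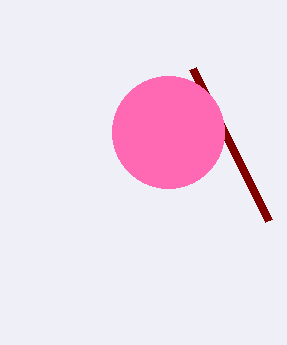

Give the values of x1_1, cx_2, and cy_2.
x1_1 = 268
cx_2 = 168
cy_2 = 132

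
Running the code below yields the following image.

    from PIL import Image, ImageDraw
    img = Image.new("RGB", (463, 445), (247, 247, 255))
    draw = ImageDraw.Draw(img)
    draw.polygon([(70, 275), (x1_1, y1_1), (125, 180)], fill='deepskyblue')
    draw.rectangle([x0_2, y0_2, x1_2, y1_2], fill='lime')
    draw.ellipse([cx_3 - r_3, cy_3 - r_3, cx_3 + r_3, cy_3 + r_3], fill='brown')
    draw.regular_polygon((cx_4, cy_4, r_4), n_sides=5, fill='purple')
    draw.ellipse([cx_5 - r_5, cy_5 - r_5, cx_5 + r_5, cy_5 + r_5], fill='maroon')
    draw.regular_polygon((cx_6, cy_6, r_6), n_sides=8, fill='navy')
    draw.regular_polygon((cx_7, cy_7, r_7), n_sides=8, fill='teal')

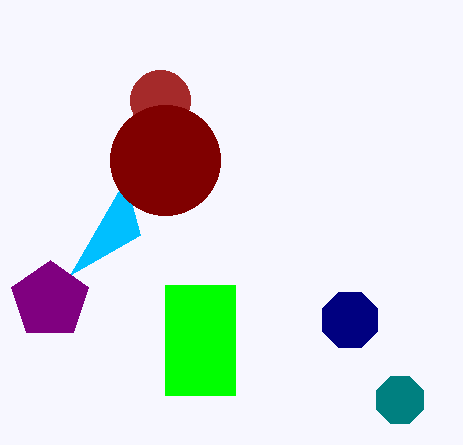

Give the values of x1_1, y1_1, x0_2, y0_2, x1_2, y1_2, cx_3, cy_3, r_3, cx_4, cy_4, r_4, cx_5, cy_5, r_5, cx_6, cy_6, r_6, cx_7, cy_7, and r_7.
x1_1 = 140, y1_1 = 235, x0_2 = 165, y0_2 = 285, x1_2 = 235, y1_2 = 395, cx_3 = 160, cy_3 = 100, r_3 = 30, cx_4 = 50, cy_4 = 300, r_4 = 40, cx_5 = 165, cy_5 = 160, r_5 = 55, cx_6 = 350, cy_6 = 320, r_6 = 30, cx_7 = 400, cy_7 = 400, r_7 = 25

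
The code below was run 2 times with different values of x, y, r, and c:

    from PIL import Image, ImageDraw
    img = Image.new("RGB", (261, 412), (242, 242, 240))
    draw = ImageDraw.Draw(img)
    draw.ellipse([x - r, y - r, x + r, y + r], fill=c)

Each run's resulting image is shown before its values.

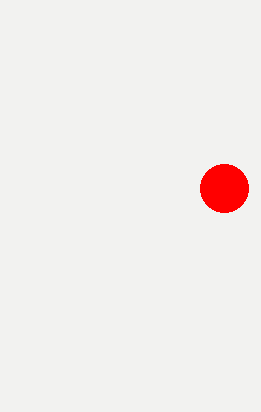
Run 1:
x = 224, y = 188, r = 24, c = 'red'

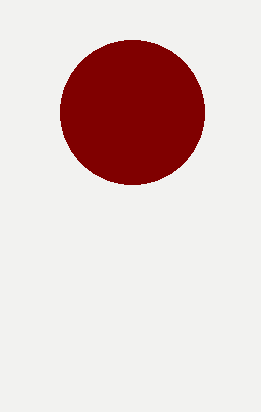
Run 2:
x = 132, y = 112, r = 72, c = 'maroon'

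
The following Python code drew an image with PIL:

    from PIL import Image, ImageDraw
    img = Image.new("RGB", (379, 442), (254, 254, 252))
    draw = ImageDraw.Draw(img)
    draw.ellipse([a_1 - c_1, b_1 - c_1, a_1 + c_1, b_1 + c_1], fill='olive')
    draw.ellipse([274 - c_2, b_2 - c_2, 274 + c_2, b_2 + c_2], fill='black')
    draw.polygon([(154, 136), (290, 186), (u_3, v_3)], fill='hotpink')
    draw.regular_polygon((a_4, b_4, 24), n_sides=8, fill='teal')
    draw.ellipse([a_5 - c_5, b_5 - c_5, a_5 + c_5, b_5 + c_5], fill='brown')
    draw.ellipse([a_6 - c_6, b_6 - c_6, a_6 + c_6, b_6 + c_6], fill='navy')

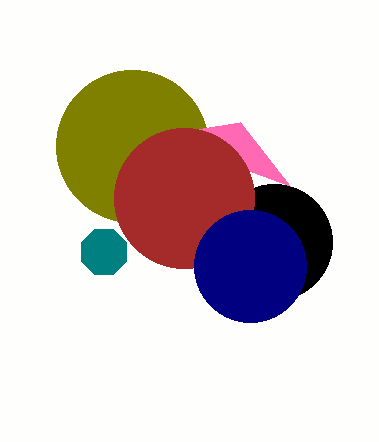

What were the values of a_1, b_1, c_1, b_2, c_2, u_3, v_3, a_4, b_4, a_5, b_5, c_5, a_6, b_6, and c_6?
a_1 = 132, b_1 = 146, c_1 = 76, b_2 = 242, c_2 = 58, u_3 = 240, v_3 = 122, a_4 = 104, b_4 = 252, a_5 = 184, b_5 = 198, c_5 = 70, a_6 = 250, b_6 = 266, c_6 = 56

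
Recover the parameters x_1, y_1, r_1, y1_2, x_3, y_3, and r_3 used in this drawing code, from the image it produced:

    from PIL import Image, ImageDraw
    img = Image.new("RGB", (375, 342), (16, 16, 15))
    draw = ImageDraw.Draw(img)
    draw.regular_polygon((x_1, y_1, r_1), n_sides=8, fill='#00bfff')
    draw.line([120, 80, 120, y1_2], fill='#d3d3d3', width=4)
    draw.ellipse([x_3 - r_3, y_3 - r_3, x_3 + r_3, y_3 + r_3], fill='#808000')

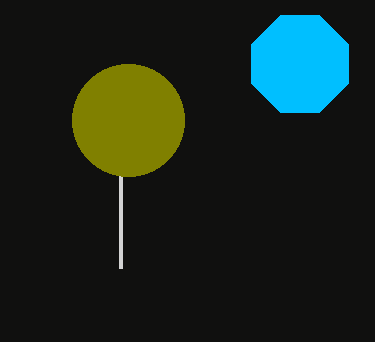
x_1 = 300; y_1 = 64; r_1 = 52; y1_2 = 268; x_3 = 128; y_3 = 120; r_3 = 56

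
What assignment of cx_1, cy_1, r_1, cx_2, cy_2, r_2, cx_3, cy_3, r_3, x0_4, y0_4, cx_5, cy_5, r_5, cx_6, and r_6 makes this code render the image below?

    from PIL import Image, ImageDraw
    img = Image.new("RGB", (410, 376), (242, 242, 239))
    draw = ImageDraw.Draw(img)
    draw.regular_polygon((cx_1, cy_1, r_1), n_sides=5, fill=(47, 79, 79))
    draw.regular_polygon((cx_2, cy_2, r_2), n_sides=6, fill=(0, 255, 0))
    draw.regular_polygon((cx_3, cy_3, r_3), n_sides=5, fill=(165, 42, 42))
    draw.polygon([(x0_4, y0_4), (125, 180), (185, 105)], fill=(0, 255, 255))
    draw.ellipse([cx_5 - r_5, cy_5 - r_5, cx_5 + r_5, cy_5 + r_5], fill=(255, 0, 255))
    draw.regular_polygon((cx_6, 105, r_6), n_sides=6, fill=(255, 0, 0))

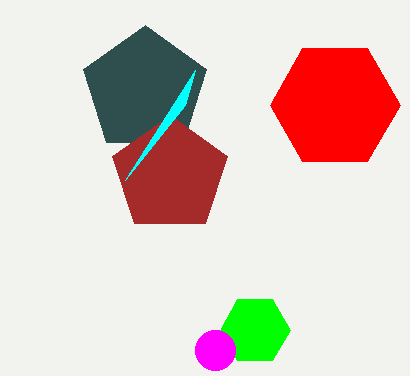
cx_1 = 145, cy_1 = 90, r_1 = 65, cx_2 = 255, cy_2 = 330, r_2 = 35, cx_3 = 170, cy_3 = 175, r_3 = 60, x0_4 = 195, y0_4 = 70, cx_5 = 215, cy_5 = 350, r_5 = 20, cx_6 = 335, r_6 = 65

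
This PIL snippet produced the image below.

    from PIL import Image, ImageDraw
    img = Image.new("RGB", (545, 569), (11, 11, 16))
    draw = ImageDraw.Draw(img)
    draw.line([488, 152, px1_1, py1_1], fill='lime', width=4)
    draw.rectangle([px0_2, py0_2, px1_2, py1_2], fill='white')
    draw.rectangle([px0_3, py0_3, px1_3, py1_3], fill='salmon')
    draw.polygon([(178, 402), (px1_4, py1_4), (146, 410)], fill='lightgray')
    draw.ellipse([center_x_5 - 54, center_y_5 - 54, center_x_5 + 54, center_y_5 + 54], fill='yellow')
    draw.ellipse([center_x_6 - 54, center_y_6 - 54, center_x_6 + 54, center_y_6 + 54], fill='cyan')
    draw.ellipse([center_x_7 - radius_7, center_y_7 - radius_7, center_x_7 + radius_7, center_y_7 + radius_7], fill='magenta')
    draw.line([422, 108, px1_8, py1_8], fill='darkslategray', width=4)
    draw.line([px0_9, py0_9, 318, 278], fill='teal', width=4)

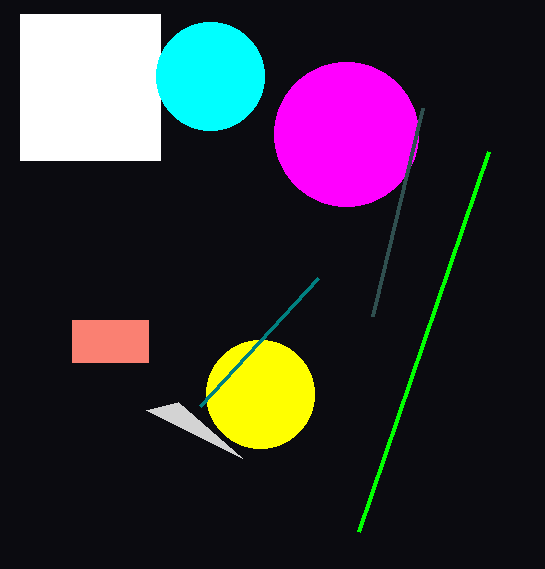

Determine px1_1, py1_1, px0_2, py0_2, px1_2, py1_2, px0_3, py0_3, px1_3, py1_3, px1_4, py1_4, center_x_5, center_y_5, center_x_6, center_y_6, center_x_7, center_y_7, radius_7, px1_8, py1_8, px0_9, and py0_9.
px1_1 = 358, py1_1 = 532, px0_2 = 20, py0_2 = 14, px1_2 = 160, py1_2 = 160, px0_3 = 72, py0_3 = 320, px1_3 = 148, py1_3 = 362, px1_4 = 242, py1_4 = 458, center_x_5 = 260, center_y_5 = 394, center_x_6 = 210, center_y_6 = 76, center_x_7 = 346, center_y_7 = 134, radius_7 = 72, px1_8 = 372, py1_8 = 316, px0_9 = 200, py0_9 = 406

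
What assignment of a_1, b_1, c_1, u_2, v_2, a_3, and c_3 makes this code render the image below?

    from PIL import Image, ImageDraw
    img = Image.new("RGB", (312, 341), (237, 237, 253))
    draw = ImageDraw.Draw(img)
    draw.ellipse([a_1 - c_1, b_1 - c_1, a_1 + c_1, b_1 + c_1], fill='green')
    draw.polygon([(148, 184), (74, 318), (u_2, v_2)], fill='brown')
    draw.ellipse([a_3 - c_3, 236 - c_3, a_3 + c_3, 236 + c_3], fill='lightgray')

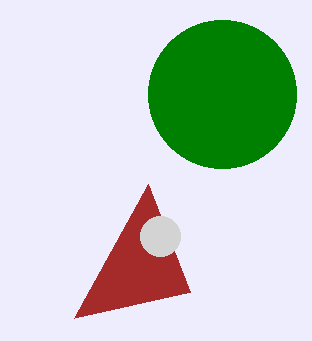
a_1 = 222, b_1 = 94, c_1 = 74, u_2 = 190, v_2 = 292, a_3 = 160, c_3 = 20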